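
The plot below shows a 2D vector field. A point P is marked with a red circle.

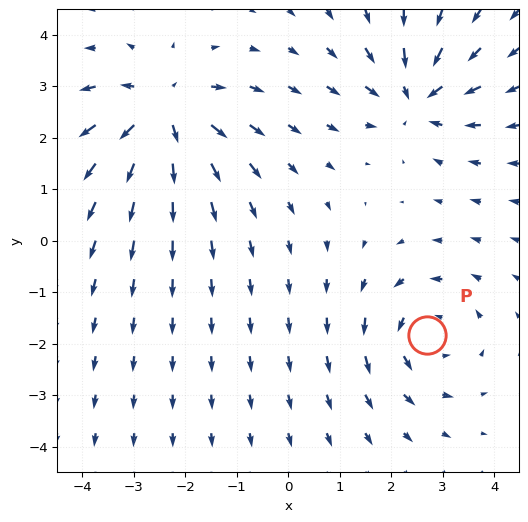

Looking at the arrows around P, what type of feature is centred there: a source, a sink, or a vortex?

At P (2.7, -1.8) the arrows circulate counterclockwise. Divergence ≈0, curl about +4 — near-zero divergence with nonzero curl is a vortex.

vortex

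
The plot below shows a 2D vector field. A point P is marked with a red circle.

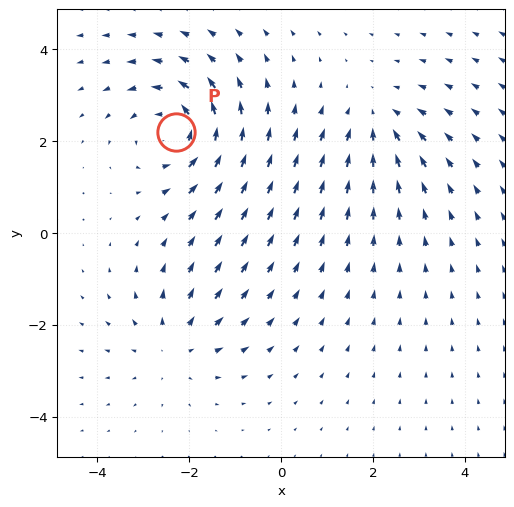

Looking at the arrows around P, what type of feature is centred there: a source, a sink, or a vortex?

vortex

At P (-2.3, 2.2) the arrows circulate counterclockwise. Divergence ≈0, curl about +4 — near-zero divergence with nonzero curl is a vortex.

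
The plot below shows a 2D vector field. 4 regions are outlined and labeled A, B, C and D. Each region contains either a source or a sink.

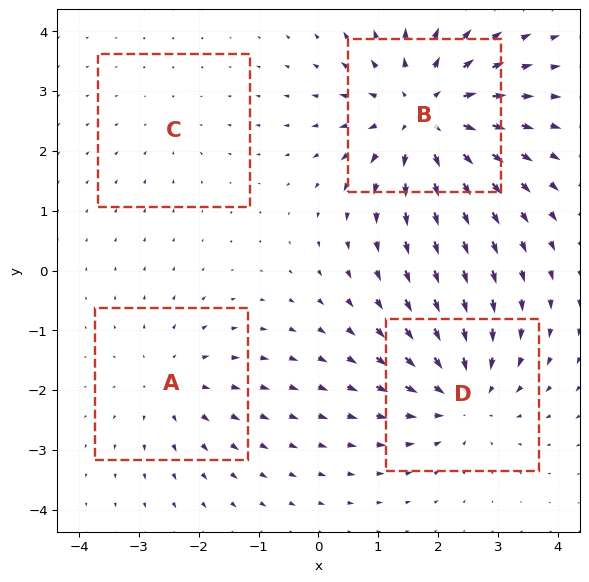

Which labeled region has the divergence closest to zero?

C

Divergence at each region's feature centre — A: about +3, B: about +7, C: about -2, D: about -5. Region C is closest to zero.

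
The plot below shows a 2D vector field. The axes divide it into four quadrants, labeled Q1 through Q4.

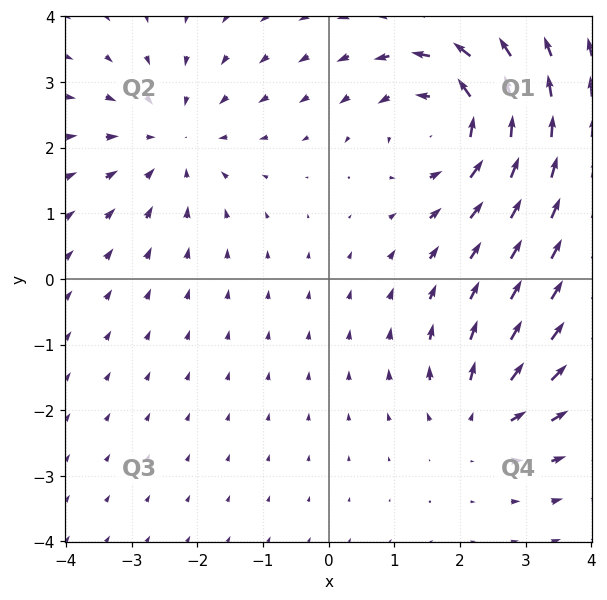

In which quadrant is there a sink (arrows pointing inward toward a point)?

The sink sits at approximately (-2.4, 2.1), which lies in quadrant Q2. The divergence there is about -3, negative as expected for a sink.

Q2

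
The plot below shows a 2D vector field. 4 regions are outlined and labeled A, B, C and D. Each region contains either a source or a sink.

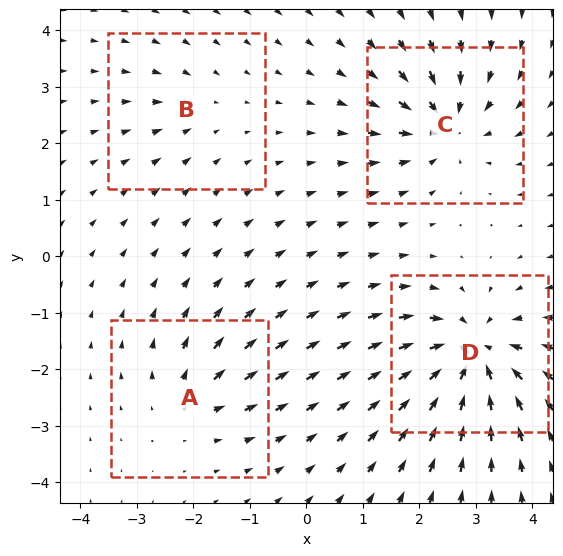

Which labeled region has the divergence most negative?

Divergence at each region's feature centre — A: about +4, B: about -2, C: about -6, D: about -9. Region D is most negative.

D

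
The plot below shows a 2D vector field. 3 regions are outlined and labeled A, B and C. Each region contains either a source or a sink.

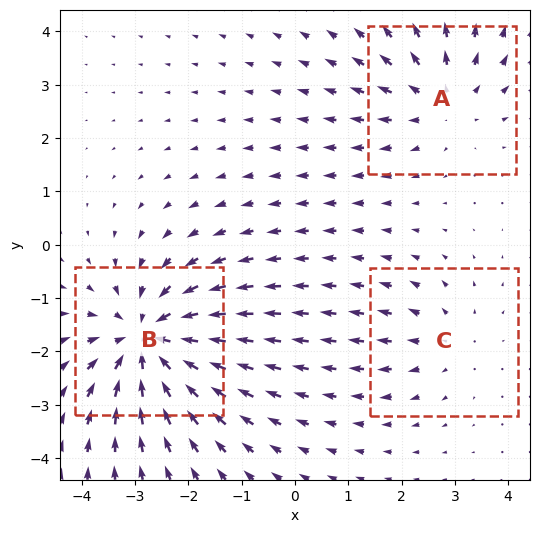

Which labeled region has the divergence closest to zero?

C

Divergence at each region's feature centre — A: about +3, B: about -5, C: about +2. Region C is closest to zero.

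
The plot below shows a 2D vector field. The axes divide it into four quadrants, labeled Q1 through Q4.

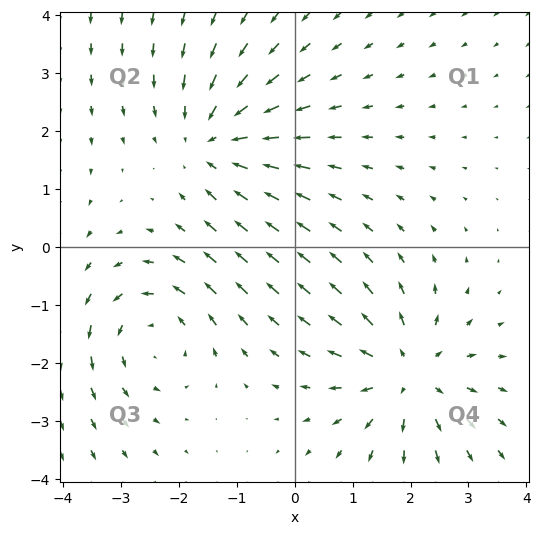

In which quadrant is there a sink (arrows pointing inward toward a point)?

Q2

The sink sits at approximately (-1.4, 1.8), which lies in quadrant Q2. The divergence there is about -4, negative as expected for a sink.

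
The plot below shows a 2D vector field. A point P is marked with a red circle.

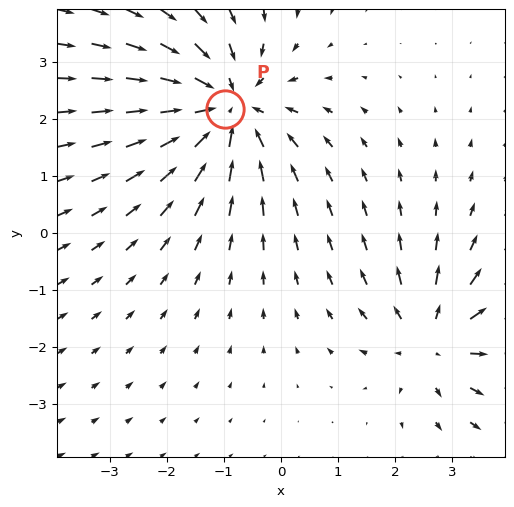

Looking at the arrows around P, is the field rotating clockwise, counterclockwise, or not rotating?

not rotating

Near P at (-1.0, 2.2) the arrows show no circulation. The curl there is ≈0.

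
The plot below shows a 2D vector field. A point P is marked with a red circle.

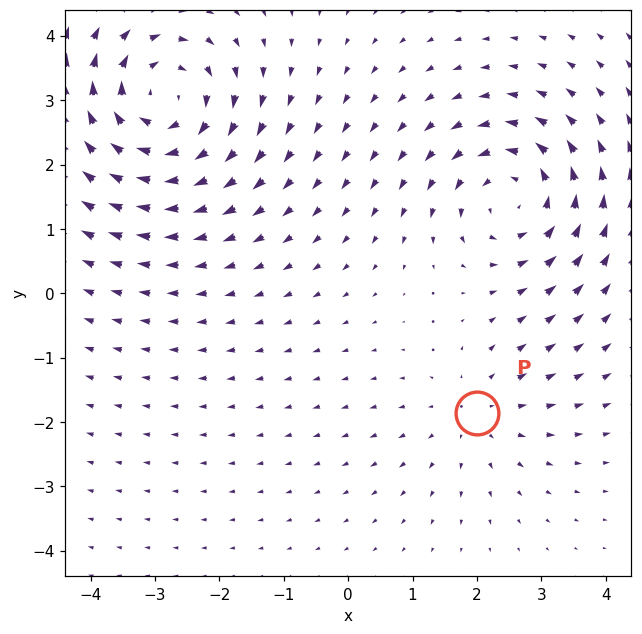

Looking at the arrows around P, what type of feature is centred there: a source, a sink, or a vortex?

At P (2.0, -1.9) the arrows spread outward. Divergence about +2, curl ≈0 — positive divergence with near-zero curl is a source.

source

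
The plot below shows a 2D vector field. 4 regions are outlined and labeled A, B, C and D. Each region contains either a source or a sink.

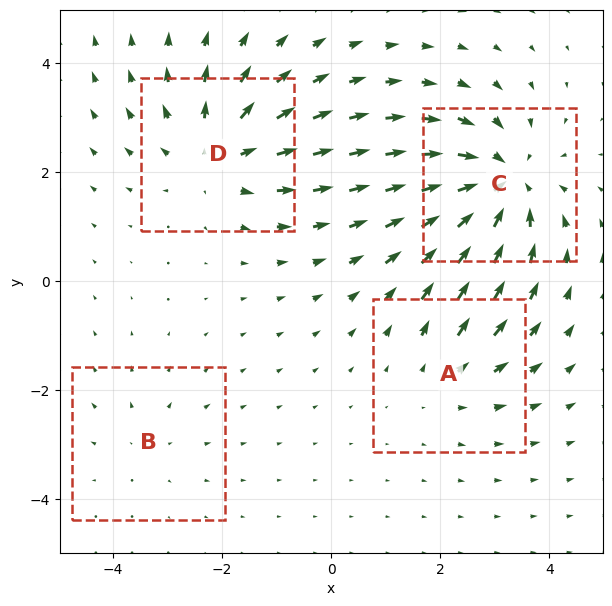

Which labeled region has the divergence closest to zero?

B

Divergence at each region's feature centre — A: about +3, B: about +2, C: about -6, D: about +4. Region B is closest to zero.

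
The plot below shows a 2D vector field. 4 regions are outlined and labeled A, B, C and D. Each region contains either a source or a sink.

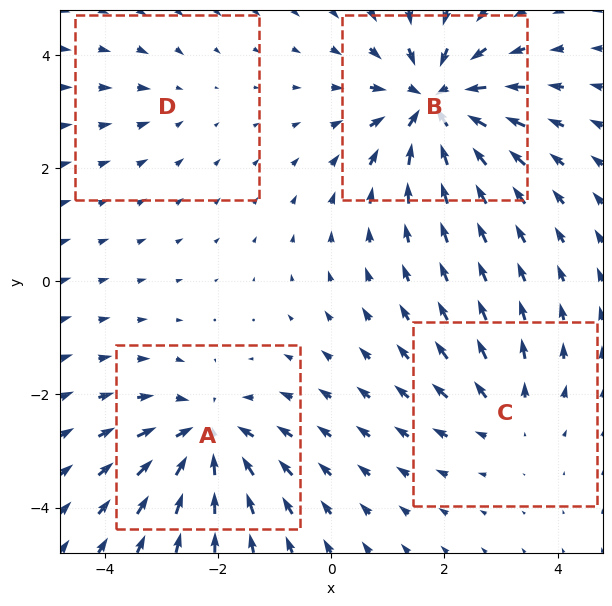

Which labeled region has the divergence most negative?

Divergence at each region's feature centre — A: about -6, B: about -7, C: about +3, D: about -2. Region B is most negative.

B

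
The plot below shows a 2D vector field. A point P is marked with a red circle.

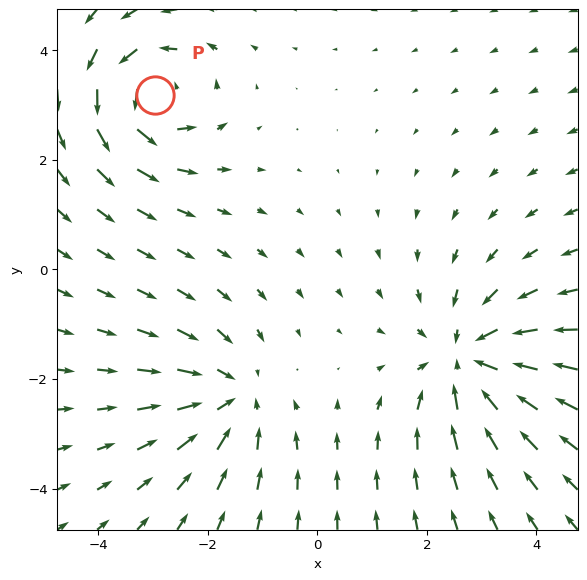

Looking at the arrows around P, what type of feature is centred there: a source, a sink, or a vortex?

At P (-3.0, 3.2) the arrows circulate counterclockwise. Divergence ≈0, curl about +5 — near-zero divergence with nonzero curl is a vortex.

vortex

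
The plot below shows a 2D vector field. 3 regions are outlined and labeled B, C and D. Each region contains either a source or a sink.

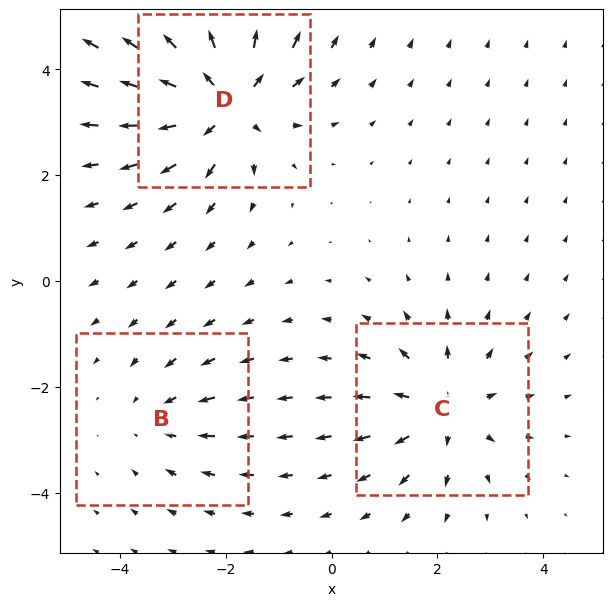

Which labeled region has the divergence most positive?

D

Divergence at each region's feature centre — B: about -2, C: about +3, D: about +5. Region D is most positive.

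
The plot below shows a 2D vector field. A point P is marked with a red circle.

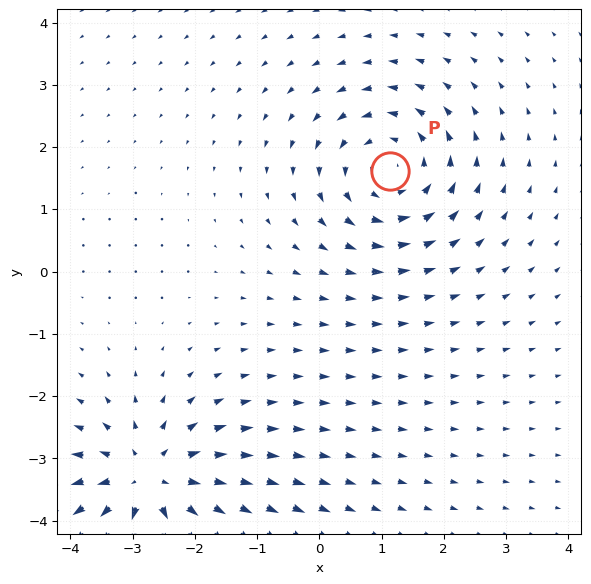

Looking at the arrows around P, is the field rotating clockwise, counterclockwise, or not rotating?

counterclockwise

Near P at (1.1, 1.6) the arrows circulate counterclockwise. The curl (z-component) there is about +4; positive curl means counterclockwise rotation.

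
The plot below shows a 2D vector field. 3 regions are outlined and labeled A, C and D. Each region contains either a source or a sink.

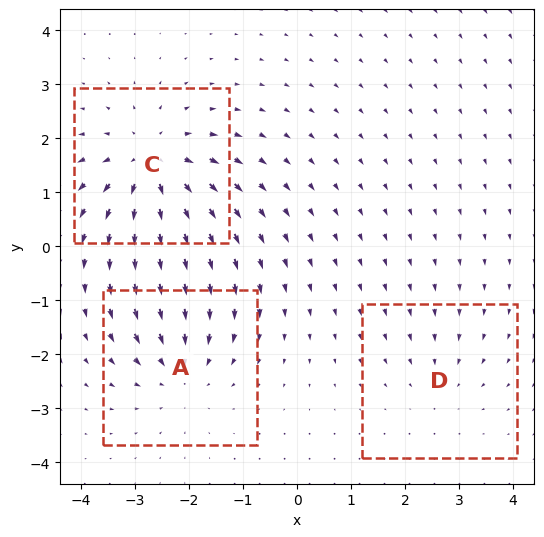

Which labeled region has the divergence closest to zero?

D

Divergence at each region's feature centre — A: about -3, C: about +5, D: about -2. Region D is closest to zero.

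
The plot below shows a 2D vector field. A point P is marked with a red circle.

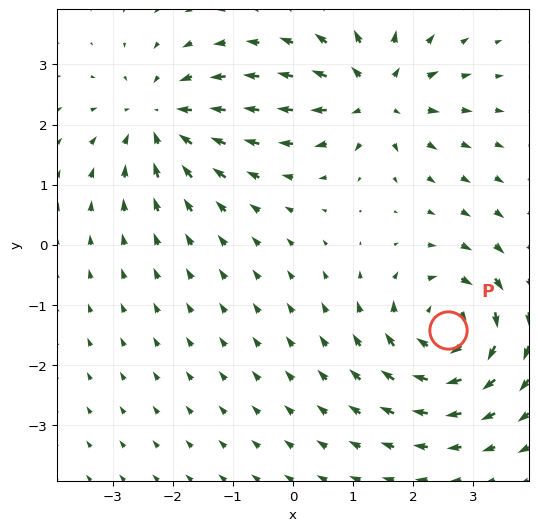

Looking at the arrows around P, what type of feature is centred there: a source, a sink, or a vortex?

vortex

At P (2.6, -1.4) the arrows circulate clockwise. Divergence ≈0, curl about -5 — near-zero divergence with nonzero curl is a vortex.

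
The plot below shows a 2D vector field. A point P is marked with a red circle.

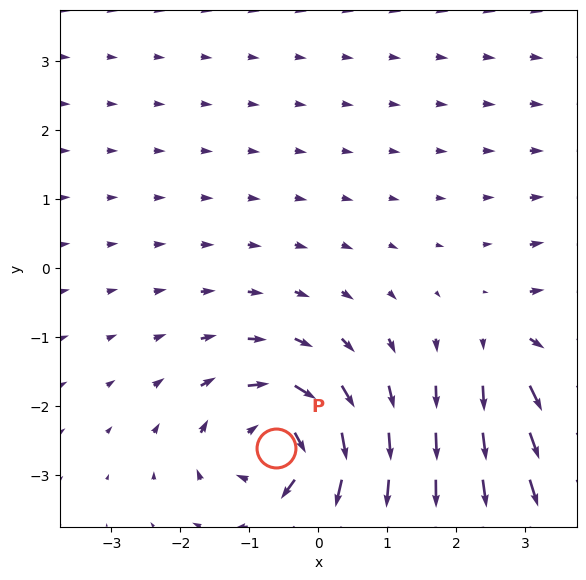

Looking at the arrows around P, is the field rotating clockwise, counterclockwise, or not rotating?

Near P at (-0.6, -2.6) the arrows circulate clockwise. The curl (z-component) there is about -6; negative curl means clockwise rotation.

clockwise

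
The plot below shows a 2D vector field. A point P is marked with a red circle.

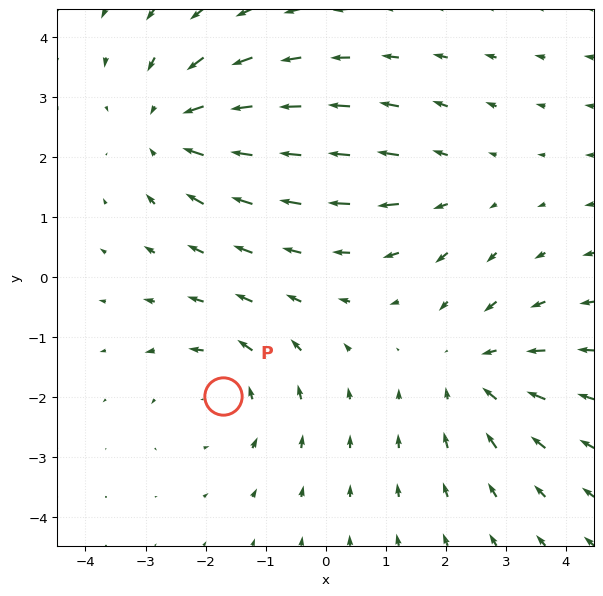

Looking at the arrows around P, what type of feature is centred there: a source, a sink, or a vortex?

At P (-1.7, -2.0) the arrows circulate counterclockwise. Divergence ≈0, curl about +3 — near-zero divergence with nonzero curl is a vortex.

vortex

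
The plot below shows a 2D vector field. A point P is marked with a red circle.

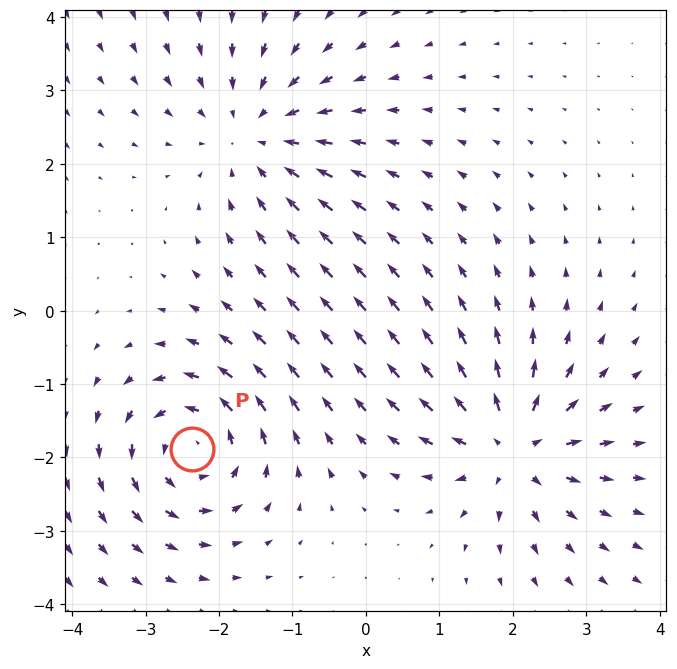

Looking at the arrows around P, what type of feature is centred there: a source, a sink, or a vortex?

vortex

At P (-2.4, -1.9) the arrows circulate counterclockwise. Divergence ≈0, curl about +6 — near-zero divergence with nonzero curl is a vortex.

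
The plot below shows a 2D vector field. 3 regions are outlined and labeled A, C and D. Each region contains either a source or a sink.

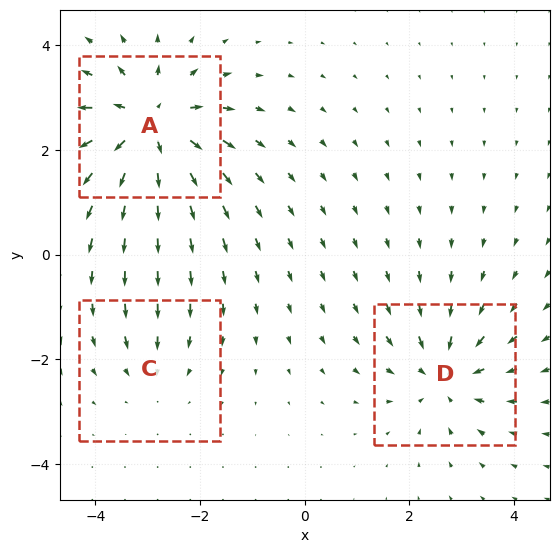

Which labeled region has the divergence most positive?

A

Divergence at each region's feature centre — A: about +5, C: about -2, D: about -4. Region A is most positive.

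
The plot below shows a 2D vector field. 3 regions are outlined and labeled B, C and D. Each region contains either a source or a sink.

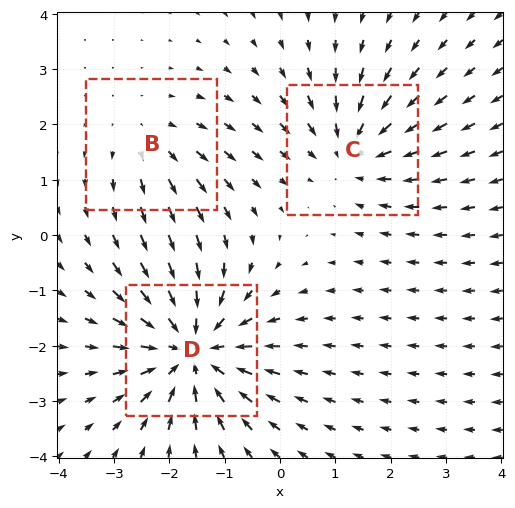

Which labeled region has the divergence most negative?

D

Divergence at each region's feature centre — B: about +2, C: about -3, D: about -4. Region D is most negative.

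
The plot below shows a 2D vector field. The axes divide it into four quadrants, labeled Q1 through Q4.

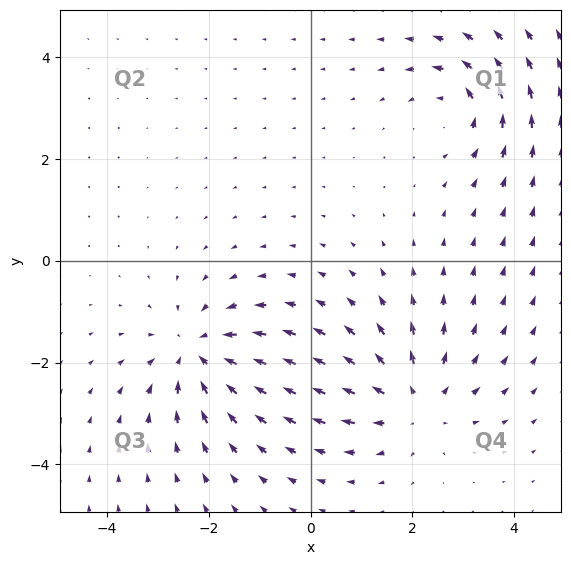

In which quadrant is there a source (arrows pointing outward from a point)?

Q4

The source sits at approximately (2.0, -2.8), which lies in quadrant Q4. The divergence there is about +4, positive as expected for a source.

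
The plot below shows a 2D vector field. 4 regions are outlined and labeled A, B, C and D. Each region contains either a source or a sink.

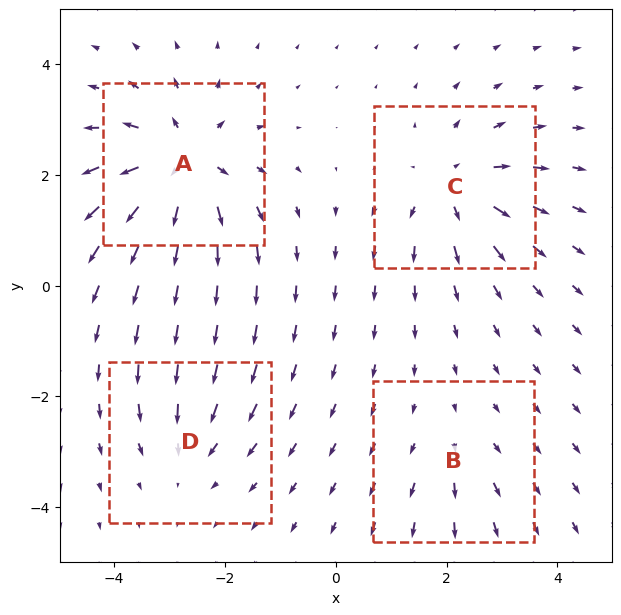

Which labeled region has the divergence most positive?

A

Divergence at each region's feature centre — A: about +7, B: about +2, C: about +5, D: about -3. Region A is most positive.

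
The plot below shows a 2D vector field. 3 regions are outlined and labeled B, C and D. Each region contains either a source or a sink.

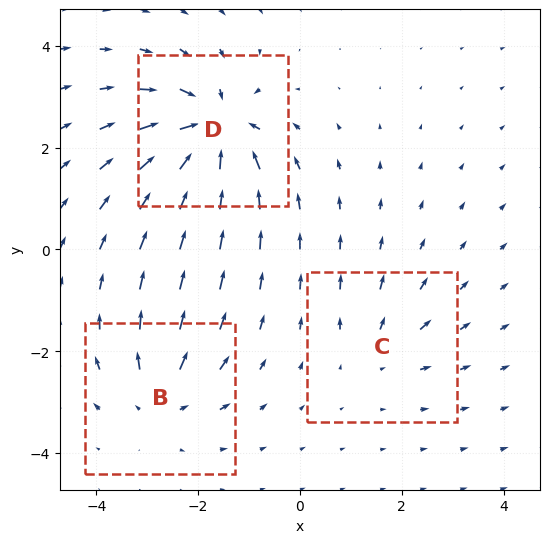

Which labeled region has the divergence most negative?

D

Divergence at each region's feature centre — B: about +4, C: about +2, D: about -6. Region D is most negative.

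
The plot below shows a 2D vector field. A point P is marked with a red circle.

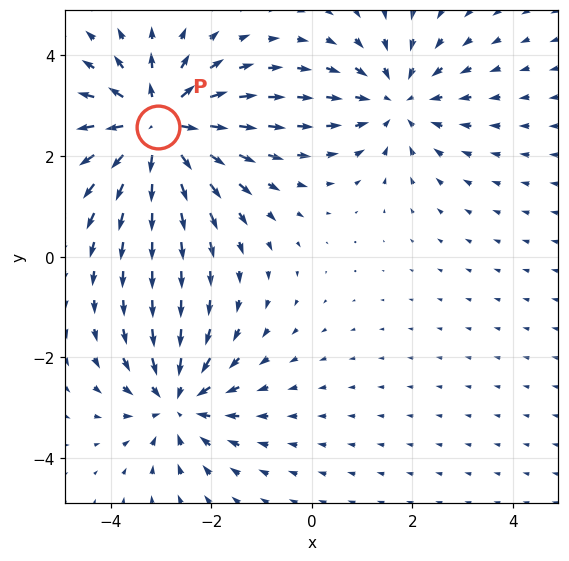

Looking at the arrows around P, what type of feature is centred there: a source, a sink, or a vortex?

At P (-3.1, 2.6) the arrows spread outward. Divergence about +5, curl ≈0 — positive divergence with near-zero curl is a source.

source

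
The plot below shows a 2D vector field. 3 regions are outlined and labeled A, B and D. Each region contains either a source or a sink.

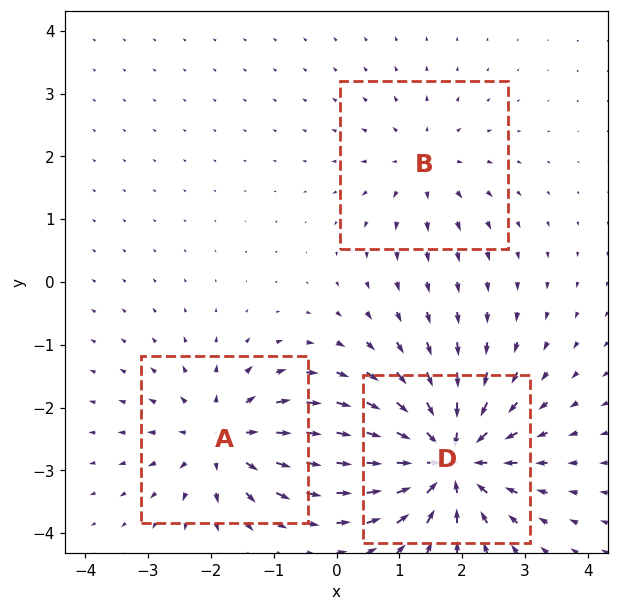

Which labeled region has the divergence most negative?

Divergence at each region's feature centre — A: about +4, B: about +2, D: about -6. Region D is most negative.

D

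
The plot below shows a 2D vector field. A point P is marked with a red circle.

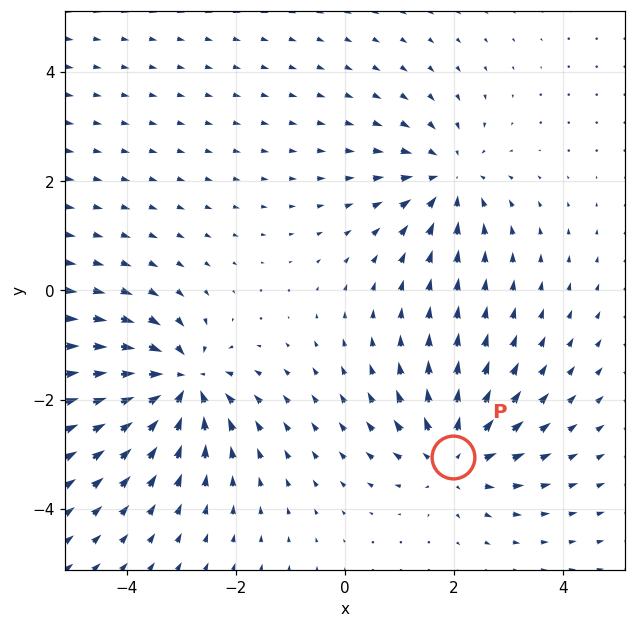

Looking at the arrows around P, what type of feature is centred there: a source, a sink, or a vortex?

At P (2.0, -3.0) the arrows spread outward. Divergence about +5, curl ≈0 — positive divergence with near-zero curl is a source.

source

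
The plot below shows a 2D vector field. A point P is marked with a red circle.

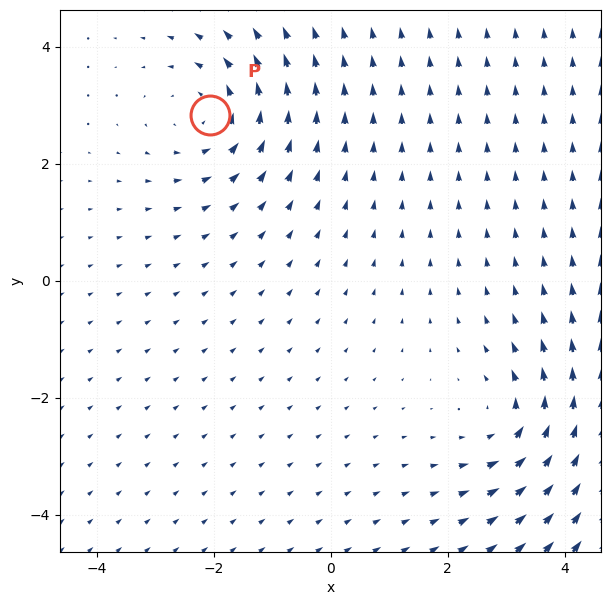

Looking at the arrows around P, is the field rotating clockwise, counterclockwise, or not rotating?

counterclockwise

Near P at (-2.1, 2.8) the arrows circulate counterclockwise. The curl (z-component) there is about +3; positive curl means counterclockwise rotation.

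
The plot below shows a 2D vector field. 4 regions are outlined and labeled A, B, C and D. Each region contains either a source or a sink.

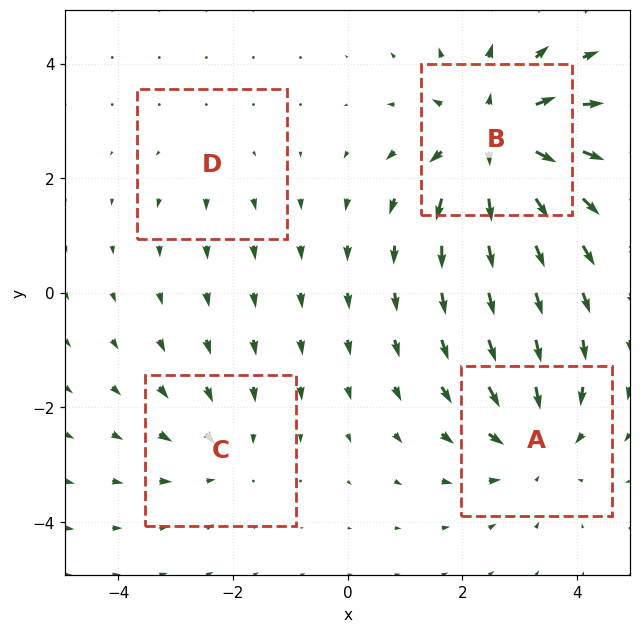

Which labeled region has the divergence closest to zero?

D

Divergence at each region's feature centre — A: about -4, B: about +7, C: about -3, D: about +2. Region D is closest to zero.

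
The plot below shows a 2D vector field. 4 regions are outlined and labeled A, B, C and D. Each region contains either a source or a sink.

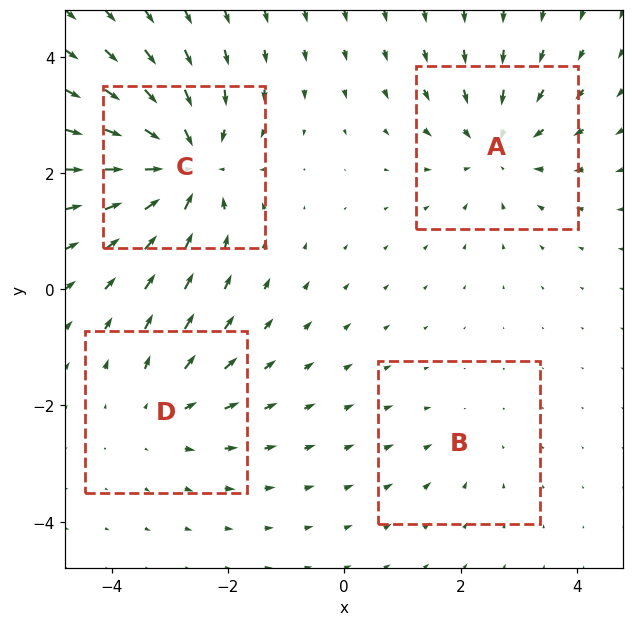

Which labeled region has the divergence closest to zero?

B

Divergence at each region's feature centre — A: about -4, B: about -2, C: about -7, D: about +3. Region B is closest to zero.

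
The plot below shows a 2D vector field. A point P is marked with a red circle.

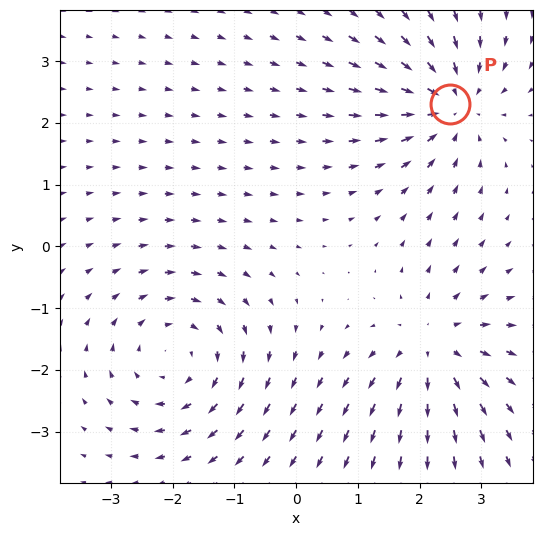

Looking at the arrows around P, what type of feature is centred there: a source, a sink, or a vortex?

sink

At P (2.5, 2.3) the arrows converge inward. Divergence about -5, curl ≈0 — negative divergence with near-zero curl is a sink.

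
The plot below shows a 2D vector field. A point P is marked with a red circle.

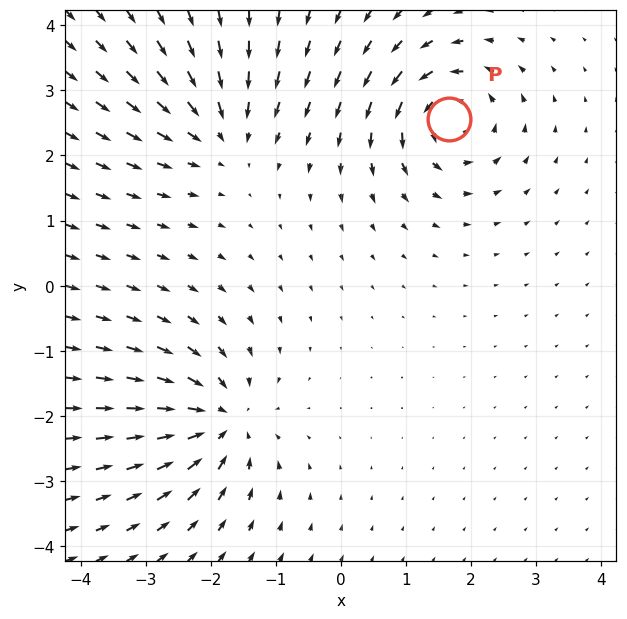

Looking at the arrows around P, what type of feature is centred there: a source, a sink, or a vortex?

At P (1.7, 2.6) the arrows circulate counterclockwise. Divergence ≈0, curl about +7 — near-zero divergence with nonzero curl is a vortex.

vortex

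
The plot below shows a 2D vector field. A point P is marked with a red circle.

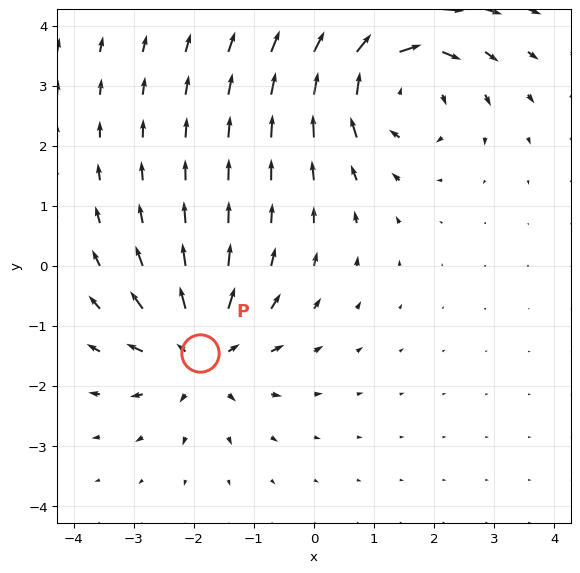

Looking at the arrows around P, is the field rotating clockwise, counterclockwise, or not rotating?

not rotating

Near P at (-1.9, -1.4) the arrows show no circulation. The curl there is ≈0.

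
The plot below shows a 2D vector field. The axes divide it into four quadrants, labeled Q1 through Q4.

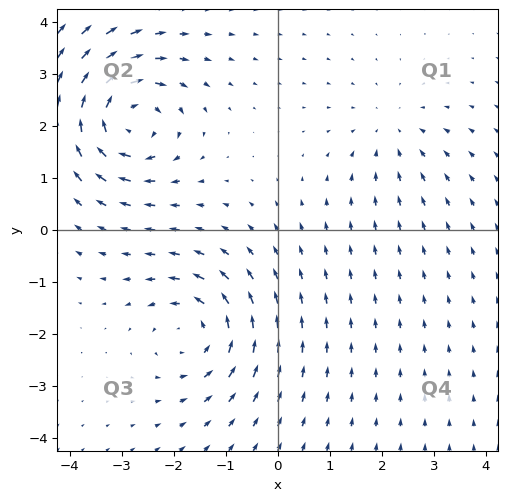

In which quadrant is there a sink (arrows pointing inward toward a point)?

Q1

The sink sits at approximately (2.2, 1.9), which lies in quadrant Q1. The divergence there is about -2, negative as expected for a sink.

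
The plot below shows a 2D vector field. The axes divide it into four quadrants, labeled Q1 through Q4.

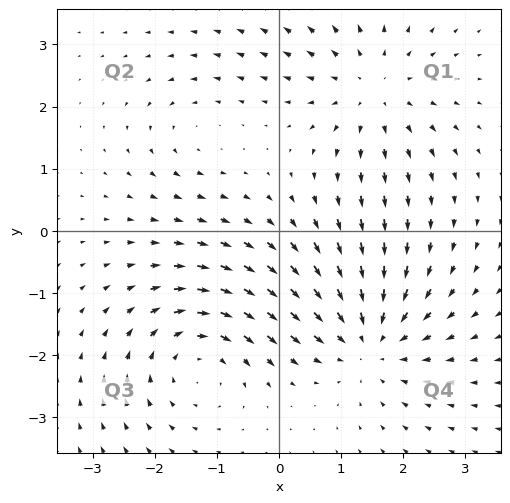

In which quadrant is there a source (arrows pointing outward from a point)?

The source sits at approximately (1.5, 2.3), which lies in quadrant Q1. The divergence there is about +4, positive as expected for a source.

Q1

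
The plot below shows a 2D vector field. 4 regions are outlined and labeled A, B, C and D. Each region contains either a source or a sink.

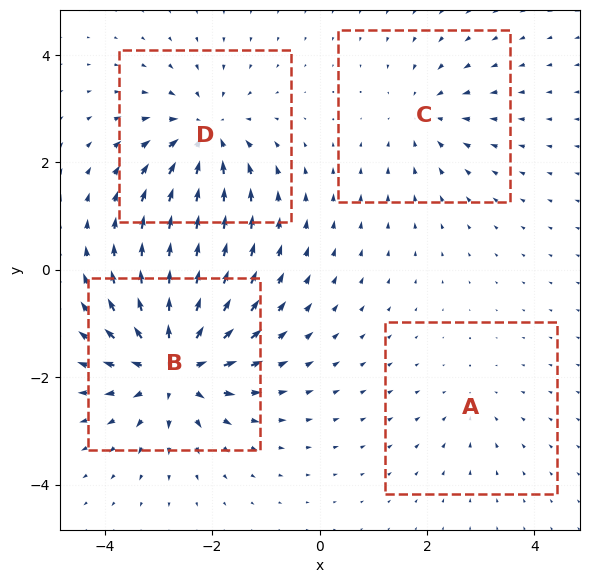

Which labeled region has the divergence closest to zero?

Divergence at each region's feature centre — A: about -2, B: about +8, C: about -4, D: about -6. Region A is closest to zero.

A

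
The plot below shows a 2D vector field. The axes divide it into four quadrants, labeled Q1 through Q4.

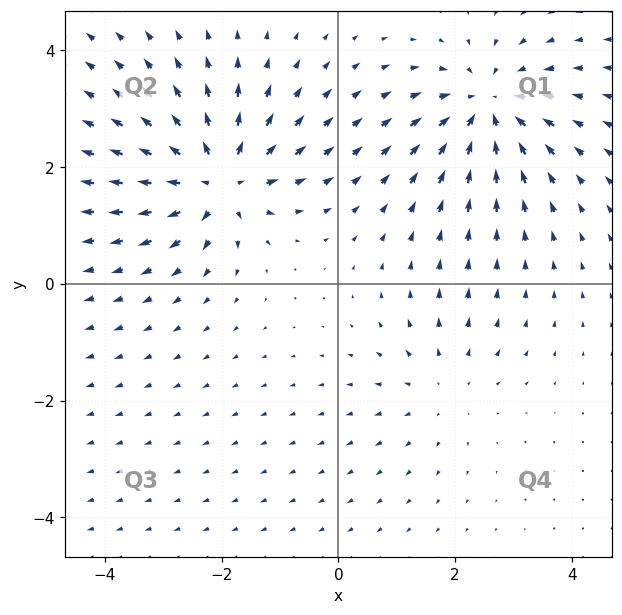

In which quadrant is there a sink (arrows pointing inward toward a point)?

The sink sits at approximately (2.6, 3.0), which lies in quadrant Q1. The divergence there is about -5, negative as expected for a sink.

Q1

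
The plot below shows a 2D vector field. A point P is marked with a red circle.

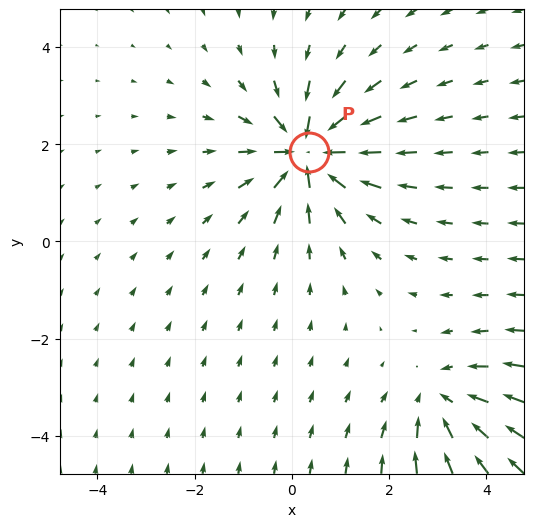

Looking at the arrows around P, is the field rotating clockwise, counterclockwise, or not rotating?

Near P at (0.4, 1.8) the arrows show no circulation. The curl there is ≈0.

not rotating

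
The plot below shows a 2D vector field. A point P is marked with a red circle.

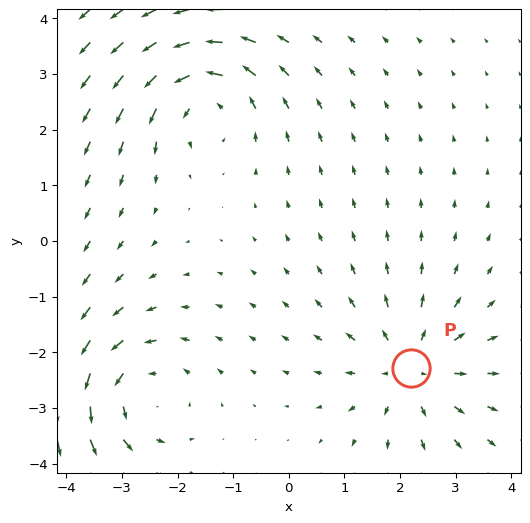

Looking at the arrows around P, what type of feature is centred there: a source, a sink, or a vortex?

At P (2.2, -2.3) the arrows spread outward. Divergence about +4, curl ≈0 — positive divergence with near-zero curl is a source.

source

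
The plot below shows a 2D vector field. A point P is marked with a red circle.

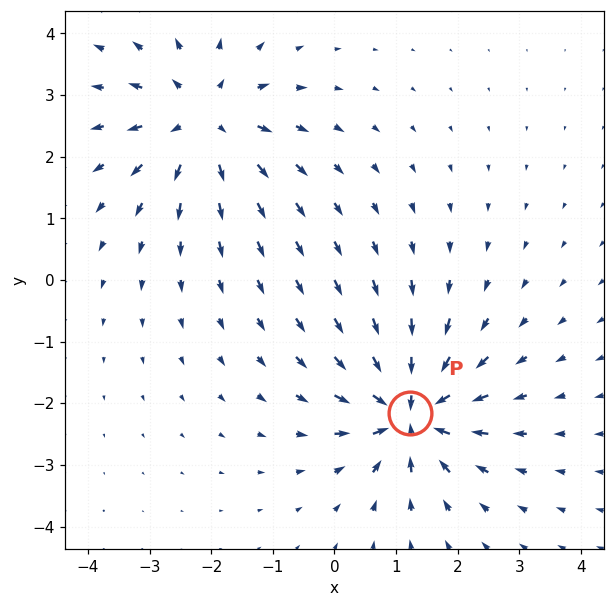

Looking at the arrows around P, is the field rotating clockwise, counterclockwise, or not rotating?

Near P at (1.2, -2.2) the arrows show no circulation. The curl there is ≈0.

not rotating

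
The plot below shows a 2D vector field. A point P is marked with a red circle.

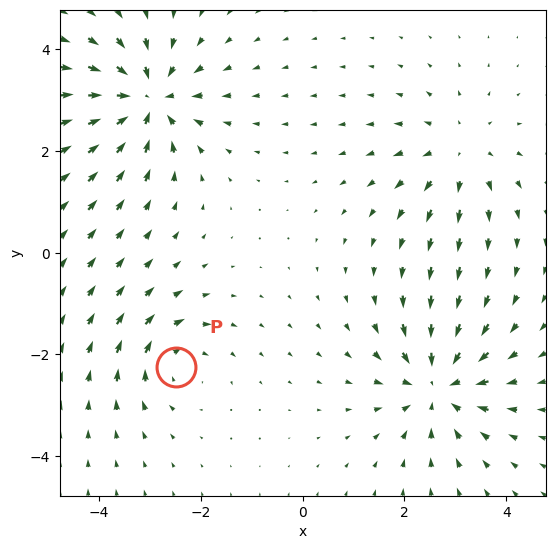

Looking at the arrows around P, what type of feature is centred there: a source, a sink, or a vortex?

vortex

At P (-2.5, -2.2) the arrows circulate clockwise. Divergence ≈0, curl about -4 — near-zero divergence with nonzero curl is a vortex.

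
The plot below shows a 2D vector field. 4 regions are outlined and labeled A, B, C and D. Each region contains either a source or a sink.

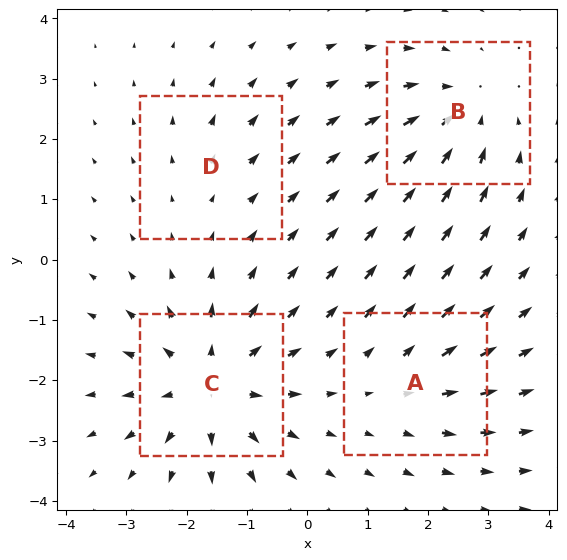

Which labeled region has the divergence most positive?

Divergence at each region's feature centre — A: about +3, B: about -5, C: about +6, D: about +2. Region C is most positive.

C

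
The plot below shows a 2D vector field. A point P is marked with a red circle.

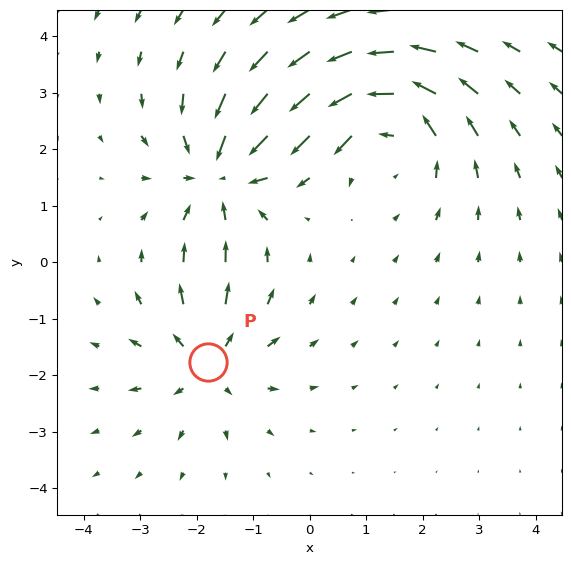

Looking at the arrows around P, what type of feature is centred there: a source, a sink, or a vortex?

At P (-1.8, -1.8) the arrows spread outward. Divergence about +4, curl ≈0 — positive divergence with near-zero curl is a source.

source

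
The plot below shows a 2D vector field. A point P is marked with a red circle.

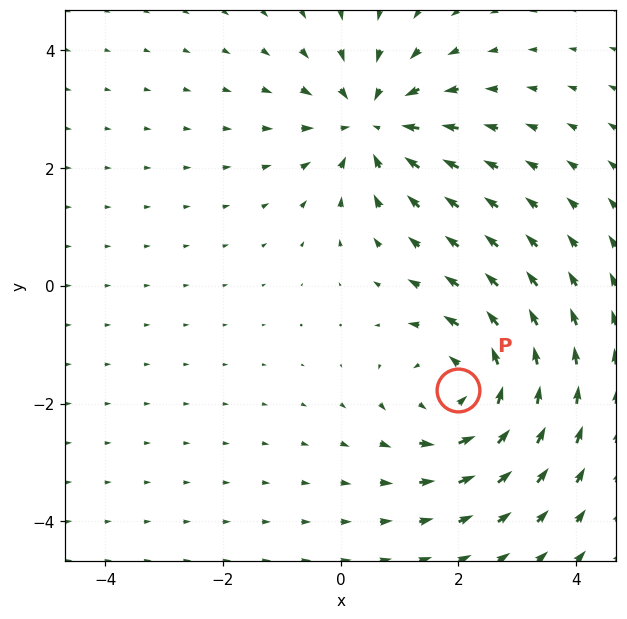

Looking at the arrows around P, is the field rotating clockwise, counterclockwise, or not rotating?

Near P at (2.0, -1.8) the arrows circulate counterclockwise. The curl (z-component) there is about +3; positive curl means counterclockwise rotation.

counterclockwise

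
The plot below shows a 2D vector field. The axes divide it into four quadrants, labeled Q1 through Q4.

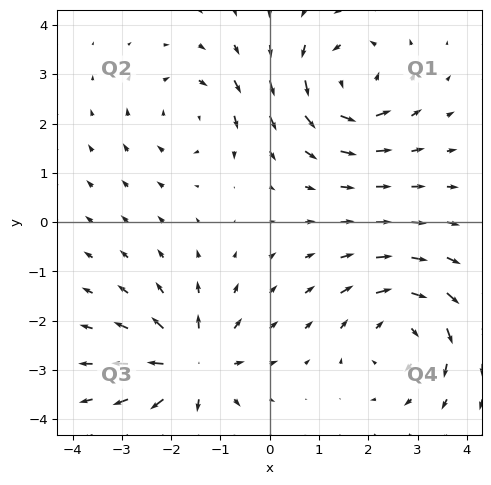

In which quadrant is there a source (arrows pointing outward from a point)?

Q3

The source sits at approximately (-1.6, -2.9), which lies in quadrant Q3. The divergence there is about +5, positive as expected for a source.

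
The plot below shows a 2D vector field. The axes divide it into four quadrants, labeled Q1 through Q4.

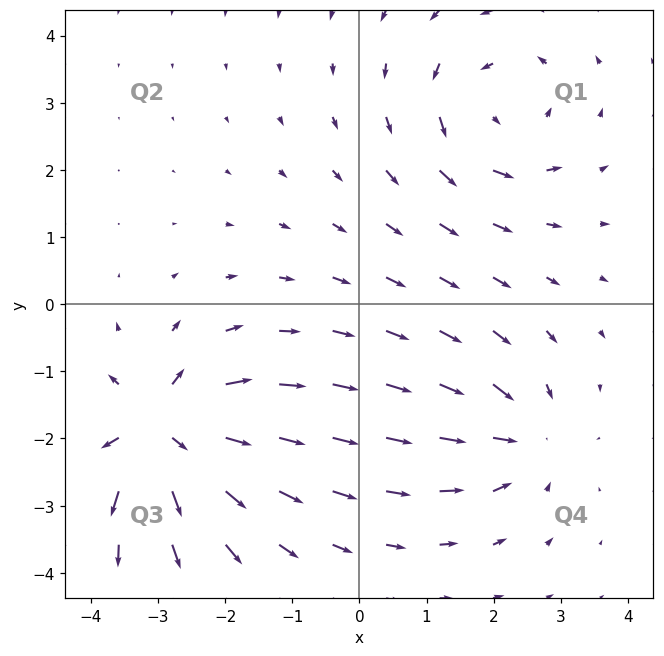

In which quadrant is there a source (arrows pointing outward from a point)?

Q3

The source sits at approximately (-2.9, -1.9), which lies in quadrant Q3. The divergence there is about +6, positive as expected for a source.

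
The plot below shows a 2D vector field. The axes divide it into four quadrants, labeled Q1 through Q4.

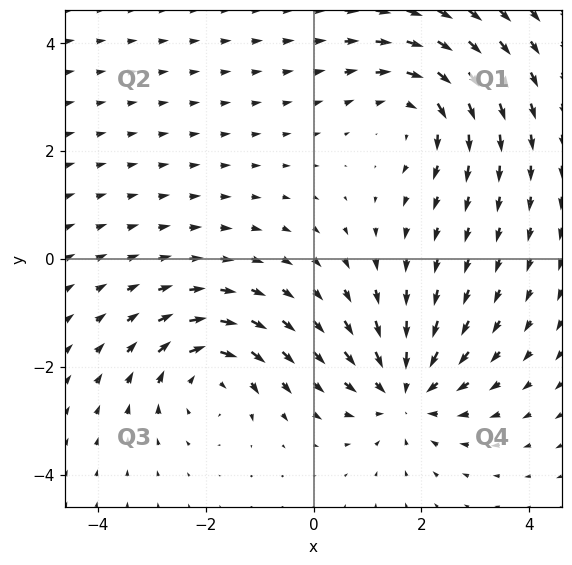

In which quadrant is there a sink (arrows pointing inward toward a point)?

The sink sits at approximately (1.7, -2.5), which lies in quadrant Q4. The divergence there is about -5, negative as expected for a sink.

Q4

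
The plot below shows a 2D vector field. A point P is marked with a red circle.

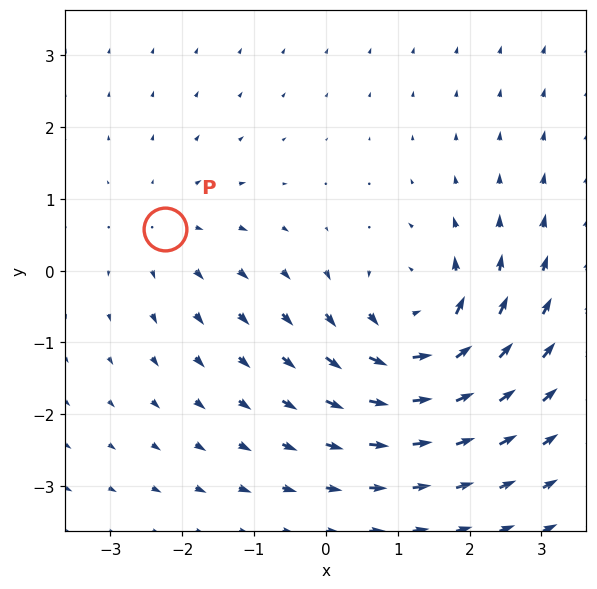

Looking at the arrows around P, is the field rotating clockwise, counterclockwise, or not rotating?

Near P at (-2.2, 0.6) the arrows show no circulation. The curl there is ≈0.

not rotating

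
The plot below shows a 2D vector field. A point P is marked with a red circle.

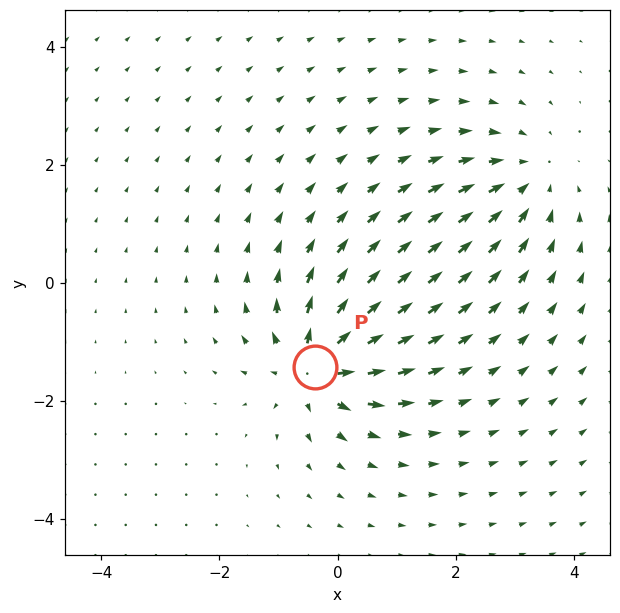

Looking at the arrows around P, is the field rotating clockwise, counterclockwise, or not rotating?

Near P at (-0.4, -1.4) the arrows show no circulation. The curl there is ≈0.

not rotating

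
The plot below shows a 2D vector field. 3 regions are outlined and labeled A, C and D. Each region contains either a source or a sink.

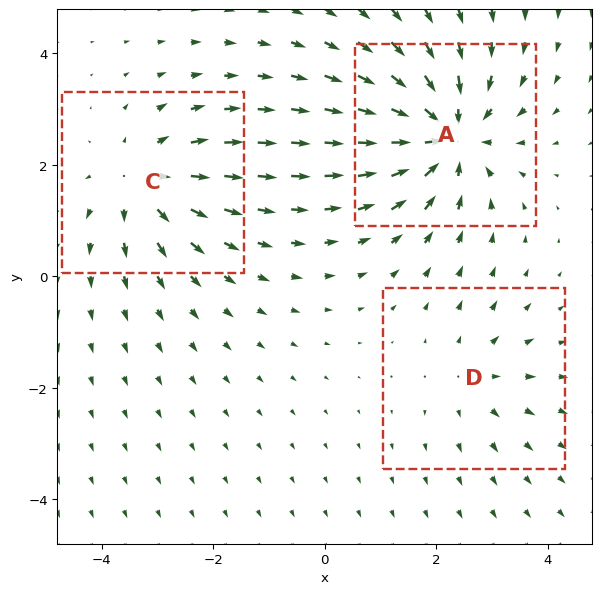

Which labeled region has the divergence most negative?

A

Divergence at each region's feature centre — A: about -5, C: about +3, D: about +2. Region A is most negative.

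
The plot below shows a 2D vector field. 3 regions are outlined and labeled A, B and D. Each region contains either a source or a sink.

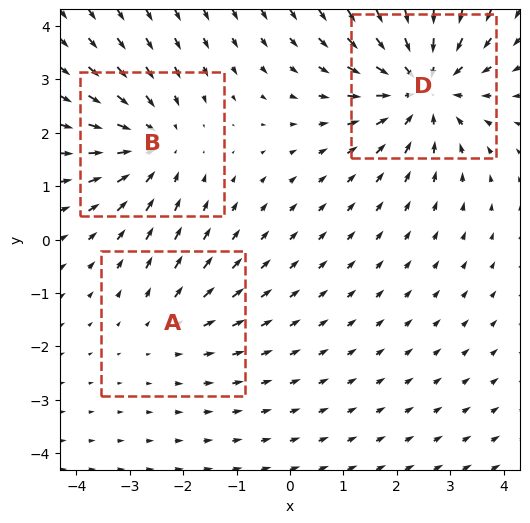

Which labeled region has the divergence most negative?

Divergence at each region's feature centre — A: about +2, B: about -3, D: about -4. Region D is most negative.

D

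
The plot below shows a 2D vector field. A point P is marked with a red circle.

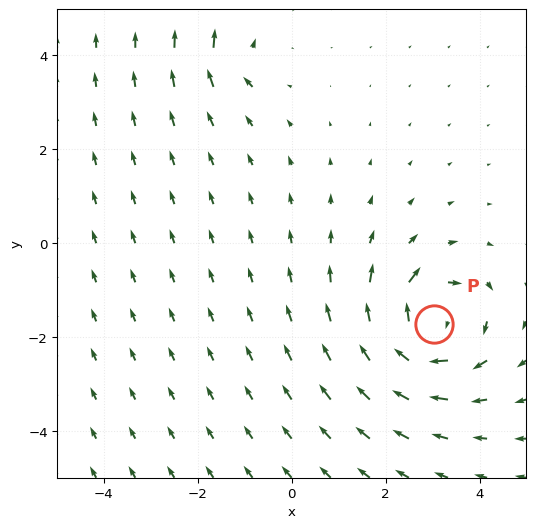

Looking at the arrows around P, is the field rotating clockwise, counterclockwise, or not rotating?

Near P at (3.0, -1.7) the arrows circulate clockwise. The curl (z-component) there is about -7; negative curl means clockwise rotation.

clockwise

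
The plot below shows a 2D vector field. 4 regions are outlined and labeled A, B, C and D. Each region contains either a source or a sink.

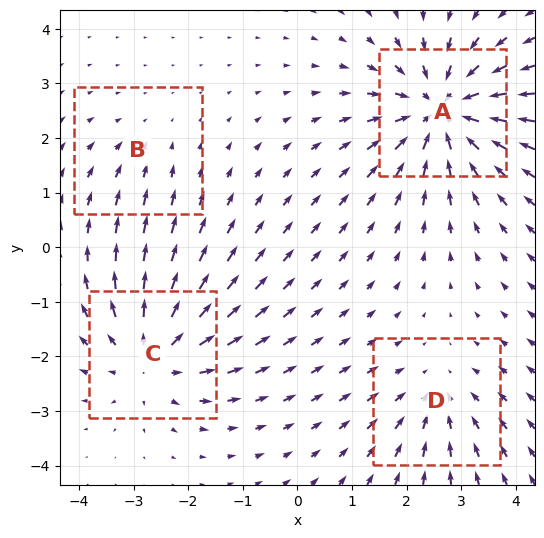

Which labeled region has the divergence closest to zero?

B

Divergence at each region's feature centre — A: about -7, B: about -2, C: about +5, D: about -3. Region B is closest to zero.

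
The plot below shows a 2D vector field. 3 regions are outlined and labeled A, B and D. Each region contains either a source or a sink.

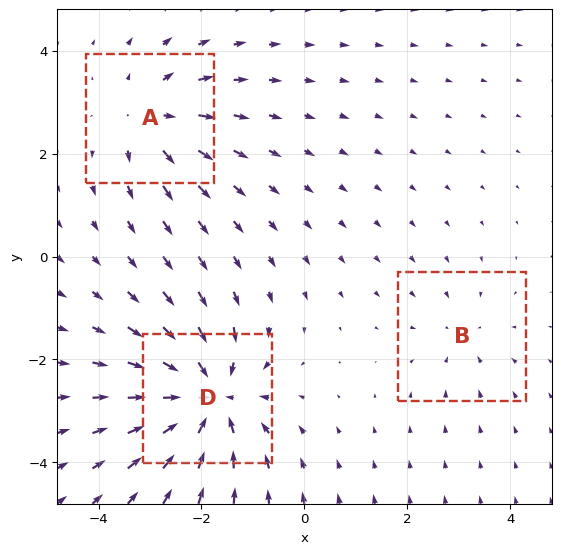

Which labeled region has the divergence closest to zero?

Divergence at each region's feature centre — A: about +3, B: about -2, D: about -6. Region B is closest to zero.

B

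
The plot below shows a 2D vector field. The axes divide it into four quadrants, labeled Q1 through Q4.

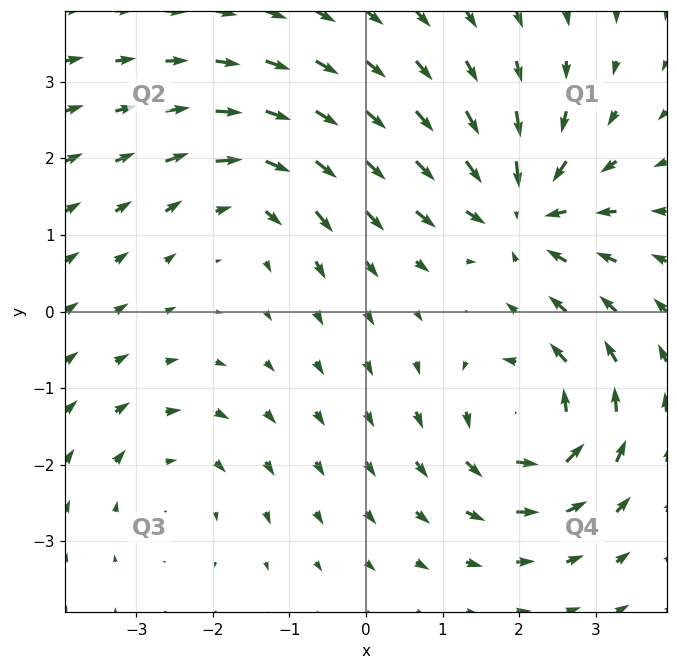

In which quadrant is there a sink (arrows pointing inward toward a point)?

The sink sits at approximately (2.0, 1.3), which lies in quadrant Q1. The divergence there is about -6, negative as expected for a sink.

Q1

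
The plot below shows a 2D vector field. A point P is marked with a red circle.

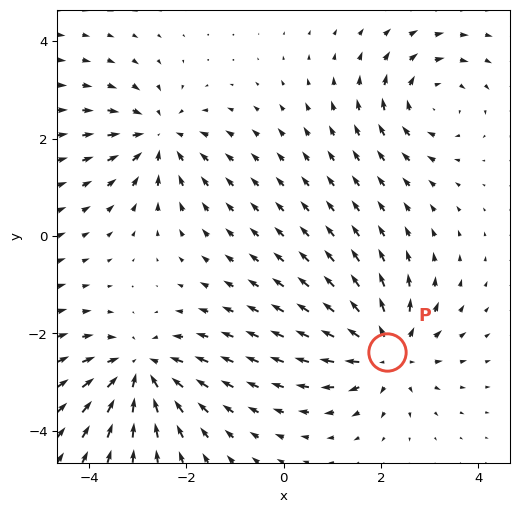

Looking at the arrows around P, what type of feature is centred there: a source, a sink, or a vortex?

source

At P (2.1, -2.4) the arrows spread outward. Divergence about +5, curl ≈0 — positive divergence with near-zero curl is a source.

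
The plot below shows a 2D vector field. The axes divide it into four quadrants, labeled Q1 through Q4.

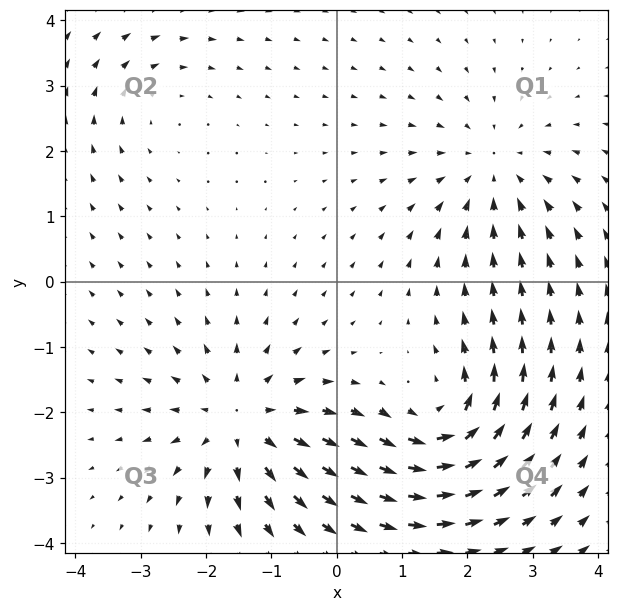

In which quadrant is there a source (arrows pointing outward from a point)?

The source sits at approximately (-1.4, -2.2), which lies in quadrant Q3. The divergence there is about +5, positive as expected for a source.

Q3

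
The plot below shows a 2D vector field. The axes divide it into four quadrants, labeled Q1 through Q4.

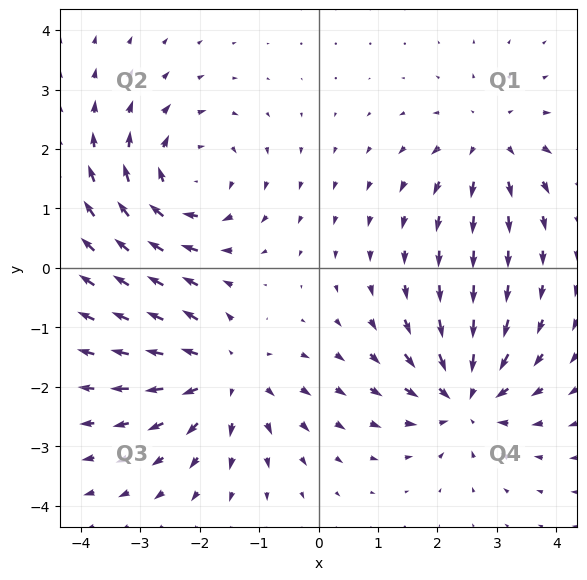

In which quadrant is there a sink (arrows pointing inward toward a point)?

Q4

The sink sits at approximately (2.5, -2.2), which lies in quadrant Q4. The divergence there is about -5, negative as expected for a sink.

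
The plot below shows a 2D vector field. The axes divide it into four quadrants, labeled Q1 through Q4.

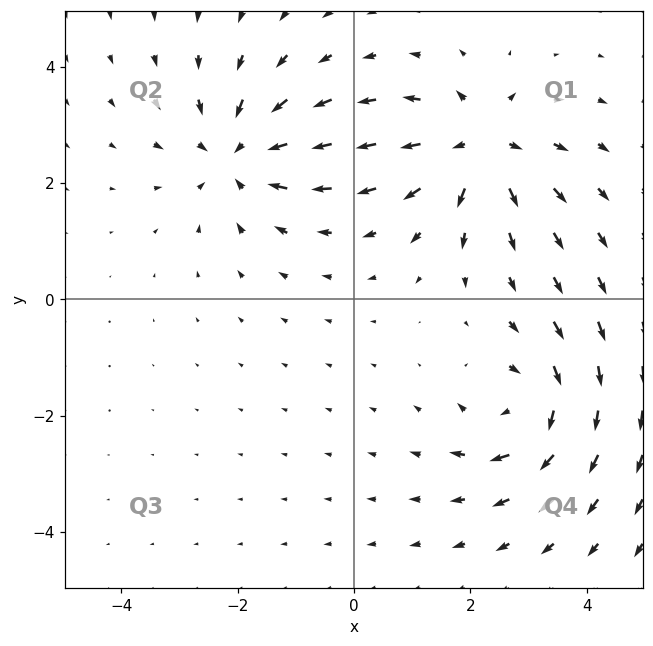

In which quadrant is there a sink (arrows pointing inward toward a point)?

The sink sits at approximately (-2.0, 2.5), which lies in quadrant Q2. The divergence there is about -4, negative as expected for a sink.

Q2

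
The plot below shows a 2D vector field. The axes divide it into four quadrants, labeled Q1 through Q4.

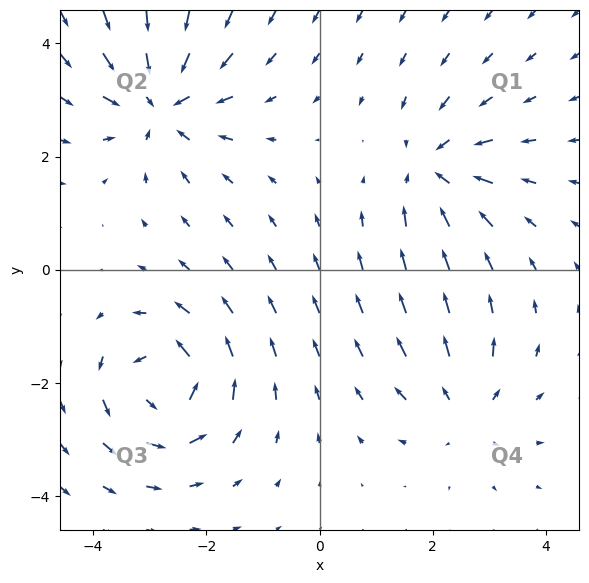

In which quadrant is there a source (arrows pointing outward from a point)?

The source sits at approximately (2.6, -2.5), which lies in quadrant Q4. The divergence there is about +3, positive as expected for a source.

Q4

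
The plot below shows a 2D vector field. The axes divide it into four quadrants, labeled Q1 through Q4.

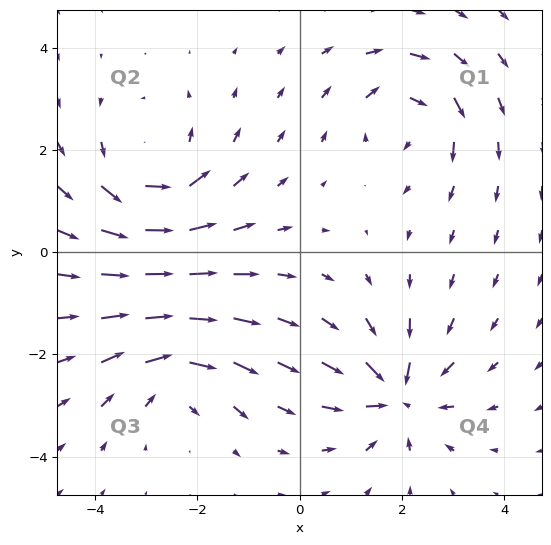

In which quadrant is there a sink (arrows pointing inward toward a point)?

The sink sits at approximately (1.9, -2.8), which lies in quadrant Q4. The divergence there is about -6, negative as expected for a sink.

Q4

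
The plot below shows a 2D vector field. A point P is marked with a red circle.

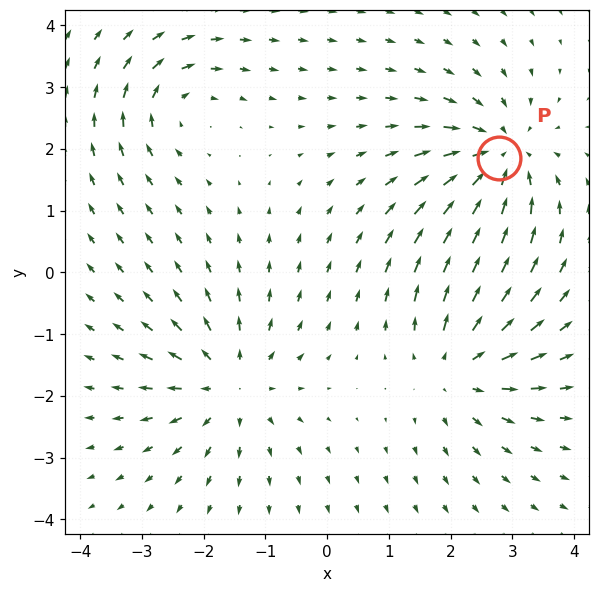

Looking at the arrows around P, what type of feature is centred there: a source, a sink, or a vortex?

sink

At P (2.8, 1.9) the arrows converge inward. Divergence about -5, curl ≈0 — negative divergence with near-zero curl is a sink.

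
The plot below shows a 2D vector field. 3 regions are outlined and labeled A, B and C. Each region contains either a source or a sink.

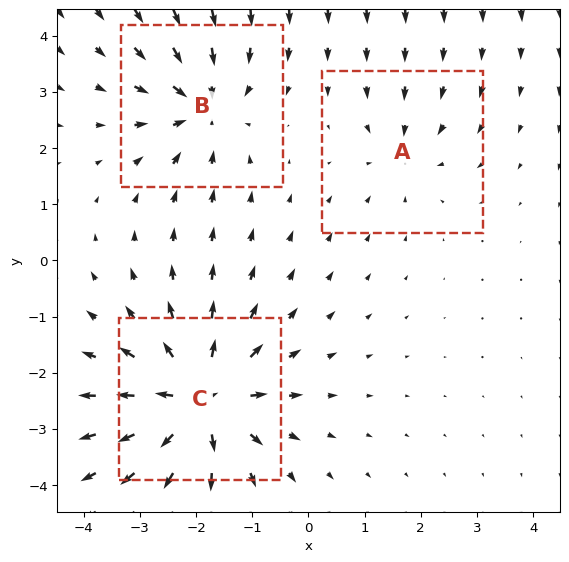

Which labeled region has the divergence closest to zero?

Divergence at each region's feature centre — A: about -2, B: about -4, C: about +5. Region A is closest to zero.

A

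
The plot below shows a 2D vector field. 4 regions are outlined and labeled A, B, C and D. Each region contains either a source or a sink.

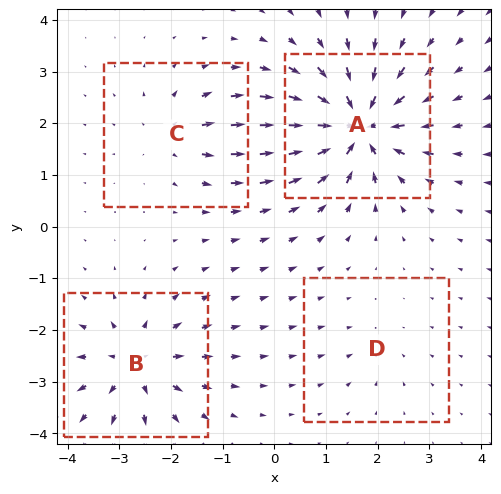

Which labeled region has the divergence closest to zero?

D

Divergence at each region's feature centre — A: about -9, B: about +6, C: about +4, D: about -2. Region D is closest to zero.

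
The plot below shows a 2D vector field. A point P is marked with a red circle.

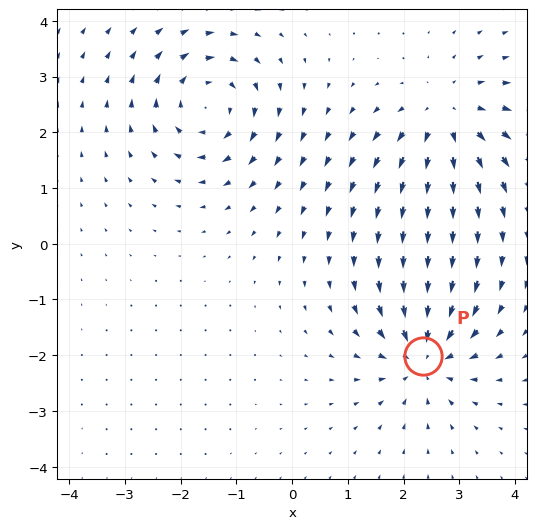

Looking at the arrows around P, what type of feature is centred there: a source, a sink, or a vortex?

sink

At P (2.4, -2.0) the arrows converge inward. Divergence about -5, curl ≈0 — negative divergence with near-zero curl is a sink.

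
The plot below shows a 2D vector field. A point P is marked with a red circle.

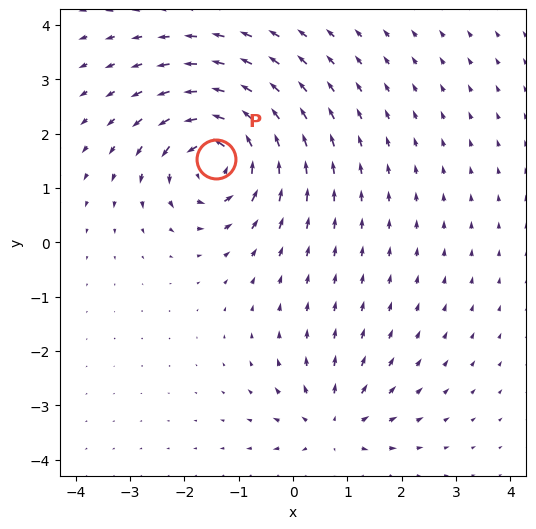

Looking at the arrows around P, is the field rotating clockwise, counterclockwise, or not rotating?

Near P at (-1.4, 1.5) the arrows circulate counterclockwise. The curl (z-component) there is about +6; positive curl means counterclockwise rotation.

counterclockwise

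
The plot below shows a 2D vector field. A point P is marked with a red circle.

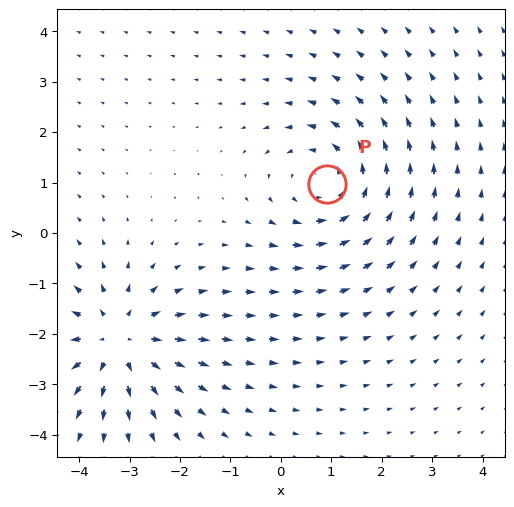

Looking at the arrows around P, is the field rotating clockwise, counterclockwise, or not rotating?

Near P at (0.9, 1.0) the arrows circulate counterclockwise. The curl (z-component) there is about +4; positive curl means counterclockwise rotation.

counterclockwise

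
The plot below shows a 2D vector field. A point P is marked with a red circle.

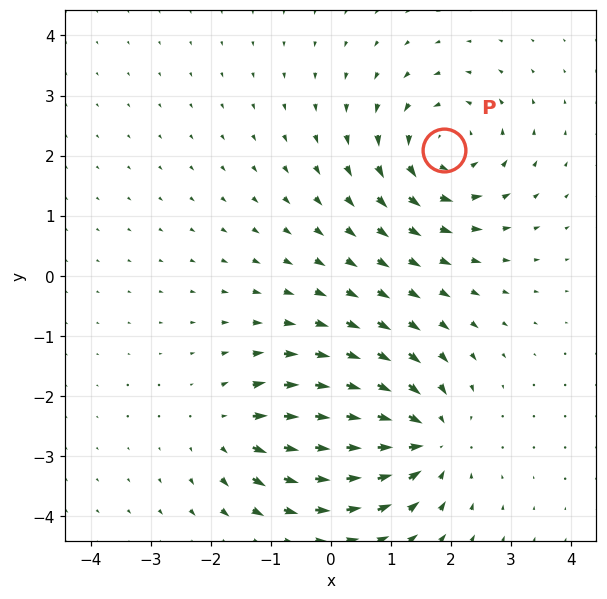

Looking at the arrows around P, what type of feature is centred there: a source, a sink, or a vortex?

vortex

At P (1.9, 2.1) the arrows circulate counterclockwise. Divergence ≈0, curl about +5 — near-zero divergence with nonzero curl is a vortex.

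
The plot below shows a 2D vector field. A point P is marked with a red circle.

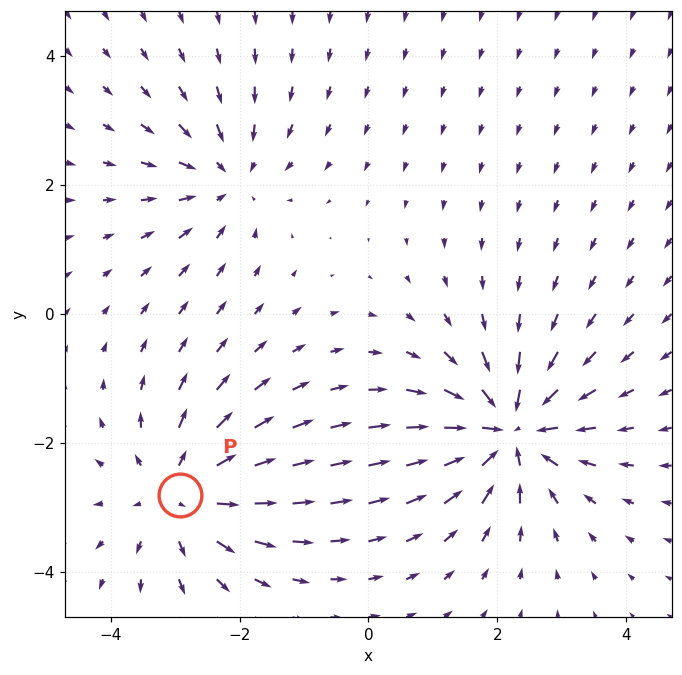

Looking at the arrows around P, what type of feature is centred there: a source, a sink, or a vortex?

source

At P (-2.9, -2.8) the arrows spread outward. Divergence about +4, curl ≈0 — positive divergence with near-zero curl is a source.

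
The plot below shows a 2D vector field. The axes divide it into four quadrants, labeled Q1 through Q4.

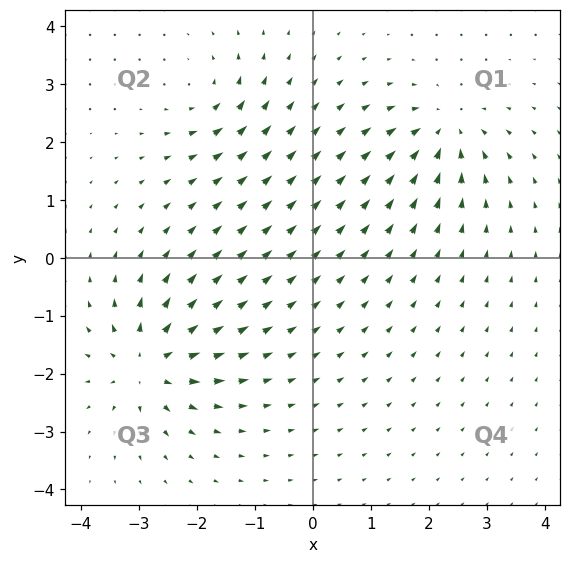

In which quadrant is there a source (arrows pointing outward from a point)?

The source sits at approximately (-2.8, -1.8), which lies in quadrant Q3. The divergence there is about +7, positive as expected for a source.

Q3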